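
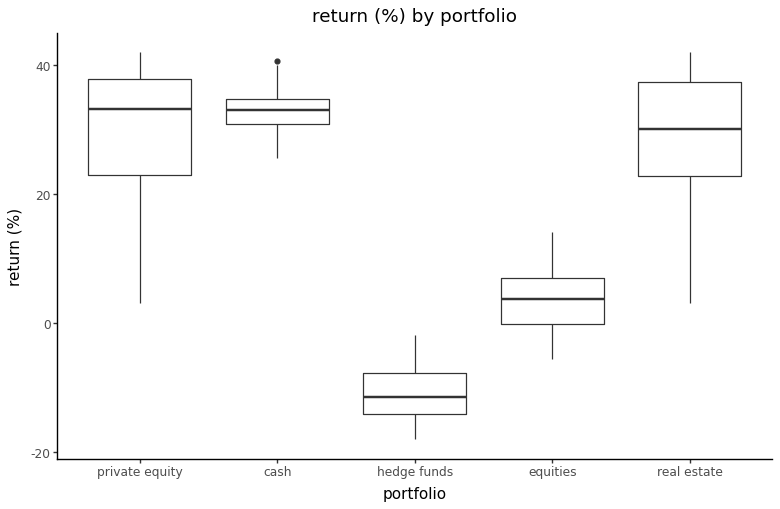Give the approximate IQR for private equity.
Q3 ≈ 40, Q1 ≈ 25; IQR ≈ 15.

≈ 15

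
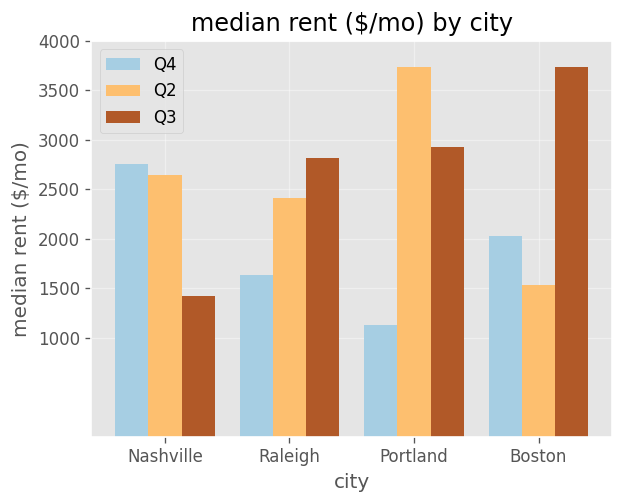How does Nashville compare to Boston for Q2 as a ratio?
Nashville ≈ 2500, Boston ≈ 1500; 2500/1500 ≈ 1.67.

≈ 1.67×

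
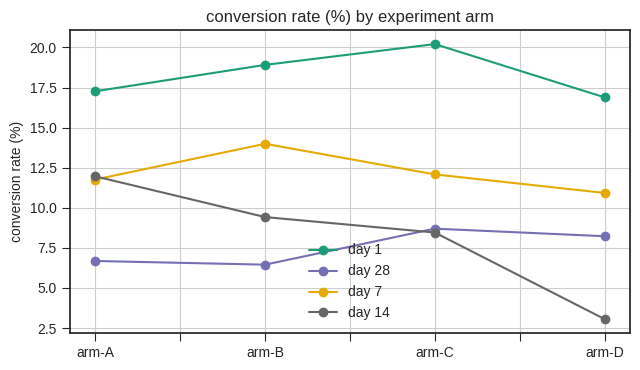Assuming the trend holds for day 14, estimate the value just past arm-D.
≈ 1

Last three: 10, 8, 4 → slope ≈ -3/step → next ≈ 1.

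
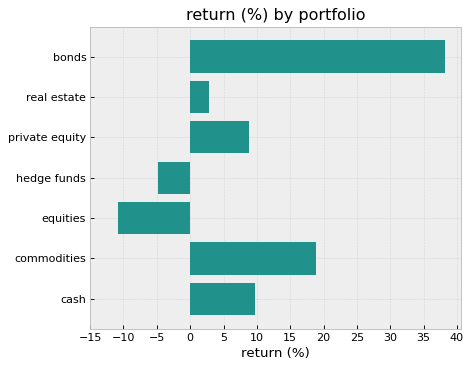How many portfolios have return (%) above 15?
2

Above 15: bonds, commodities.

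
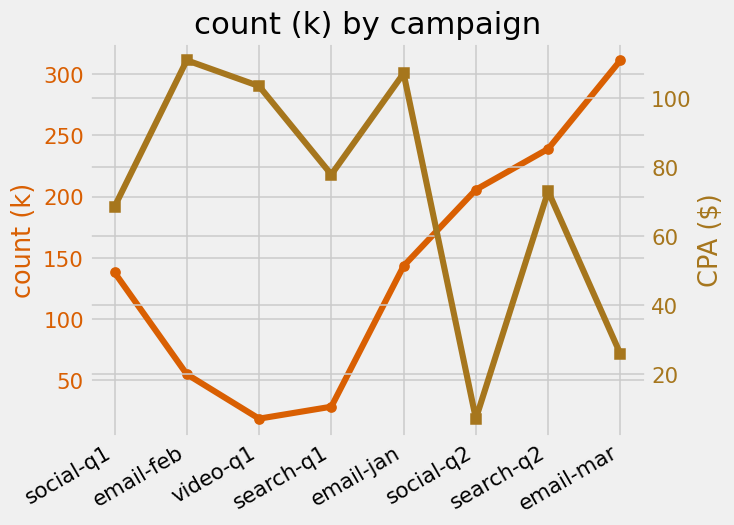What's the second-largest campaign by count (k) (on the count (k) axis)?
search-q2

Top 3 (on the count (k) axis): email-mar ≈ 300, search-q2 ≈ 250, social-q2 ≈ 200.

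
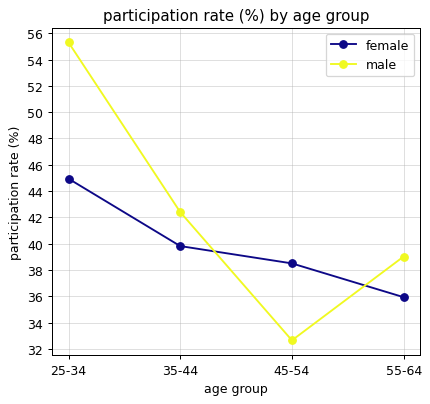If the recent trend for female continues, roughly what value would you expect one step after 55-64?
≈ 34

Last three: 40, 38, 36 → slope ≈ -2/step → next ≈ 34.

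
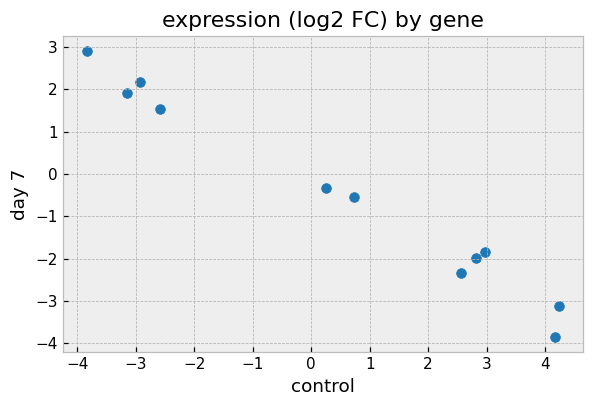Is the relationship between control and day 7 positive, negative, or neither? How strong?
Points are negatively correlated; strong (|r| ≈ 1.0).

negative, strong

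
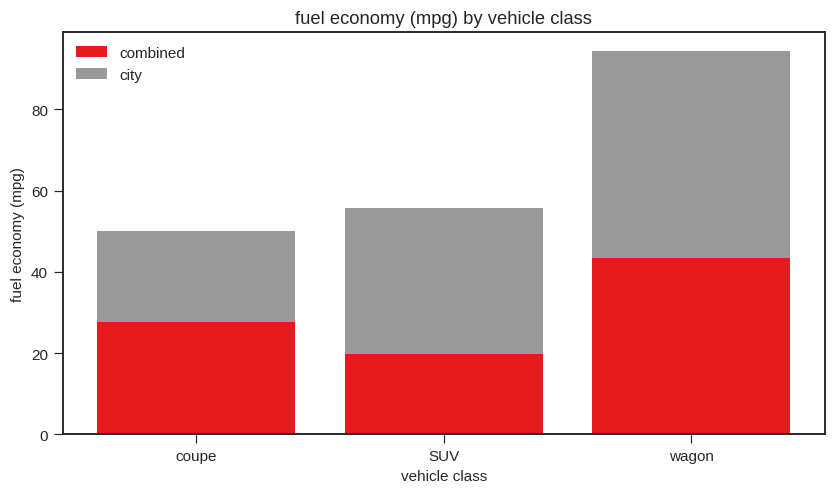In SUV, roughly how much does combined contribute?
combined top ≈ 20, bottom ≈ 0; segment ≈ 20.

≈ 20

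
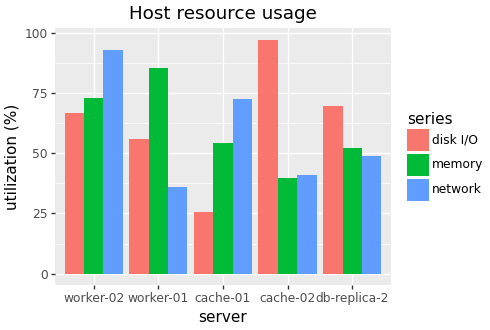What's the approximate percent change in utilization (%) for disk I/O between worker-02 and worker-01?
worker-02 ≈ 70, worker-01 ≈ 60; (60 − 70) / 70 ≈ -14.3%.

≈ -14.3%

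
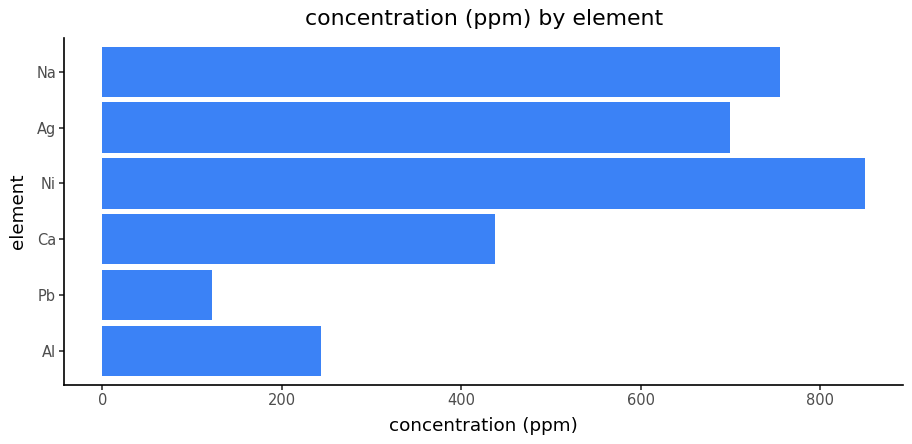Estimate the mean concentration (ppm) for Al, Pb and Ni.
(200 + 100 + 800) / 3 ≈ 367.

≈ 367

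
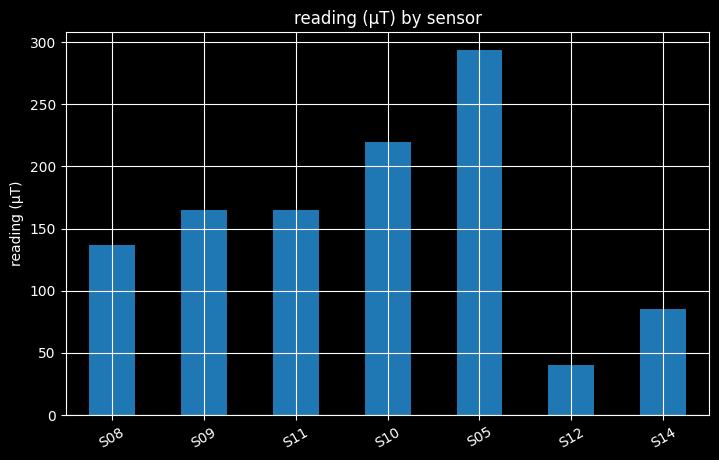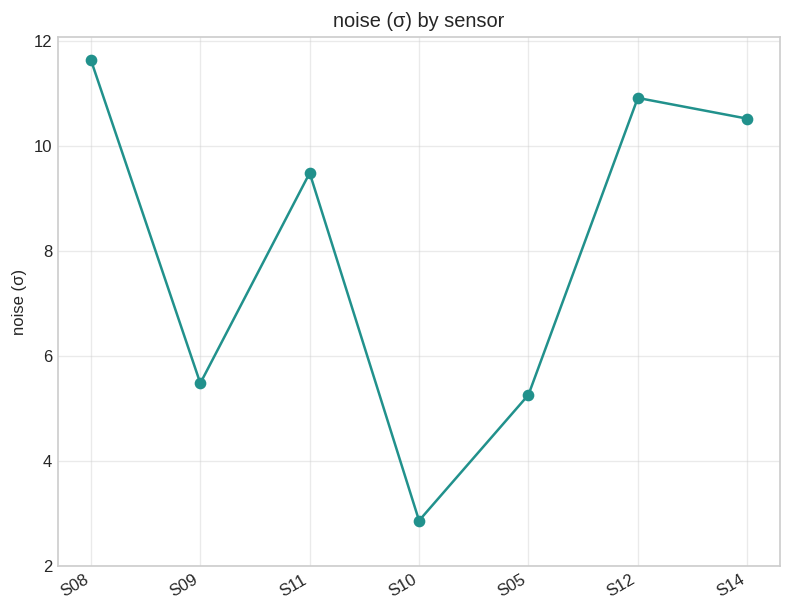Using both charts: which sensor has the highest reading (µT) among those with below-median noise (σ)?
S05

Chart 2 median noise (σ) ≈ 10; below-median sensors: S09, S10, S05. Among those, S05 has the highest reading (µT) (≈ 300).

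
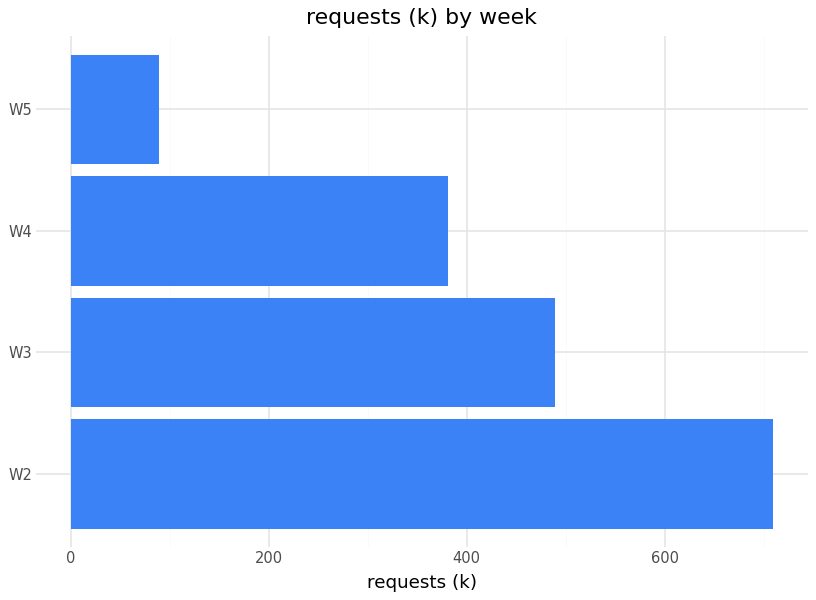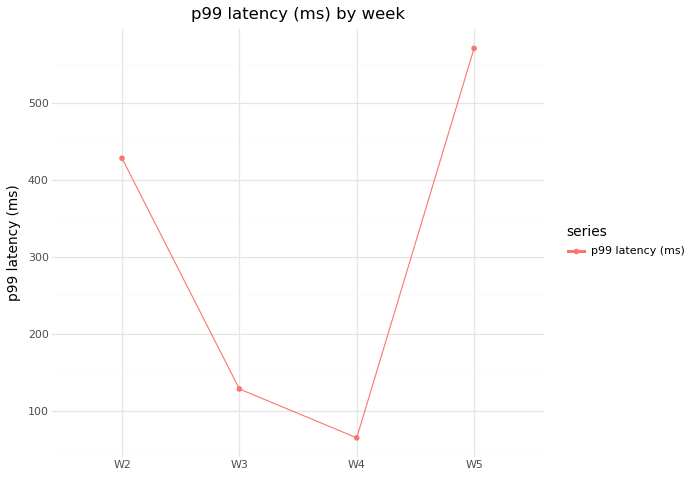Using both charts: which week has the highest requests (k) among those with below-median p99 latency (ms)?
W3

Chart 2 median p99 latency (ms) ≈ 300; below-median weeks: W3, W4. Among those, W3 has the highest requests (k) (≈ 500).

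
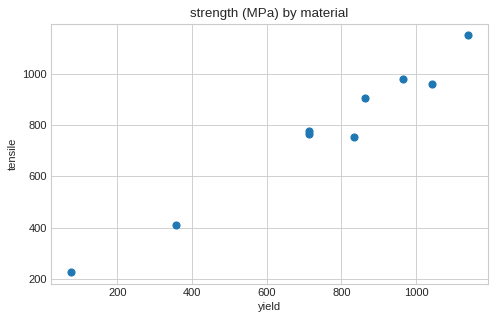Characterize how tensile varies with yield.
Points are positively correlated; strong (|r| ≈ 1.0).

positive, strong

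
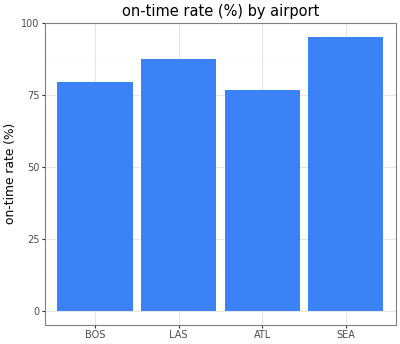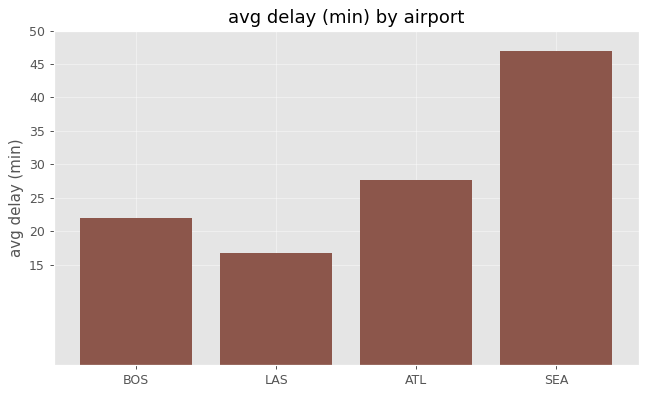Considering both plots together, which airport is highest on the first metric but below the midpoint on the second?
Chart 2 median avg delay (min) ≈ 25; below-median airports: BOS, LAS. Among those, LAS has the highest on-time rate (%) (≈ 90).

LAS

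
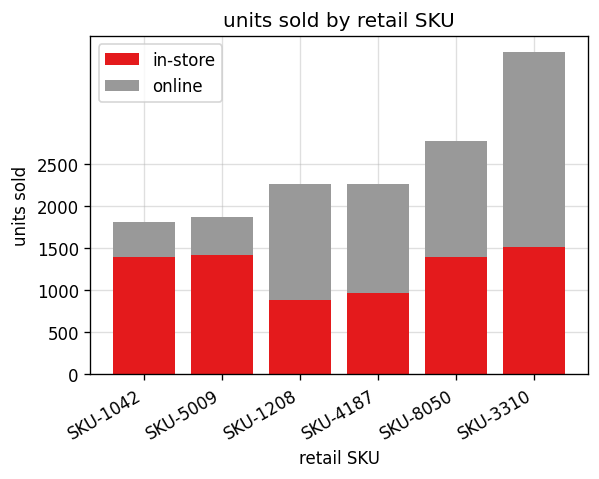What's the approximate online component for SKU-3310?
≈ 2500

online top ≈ 4000, bottom ≈ 1500; segment ≈ 2500.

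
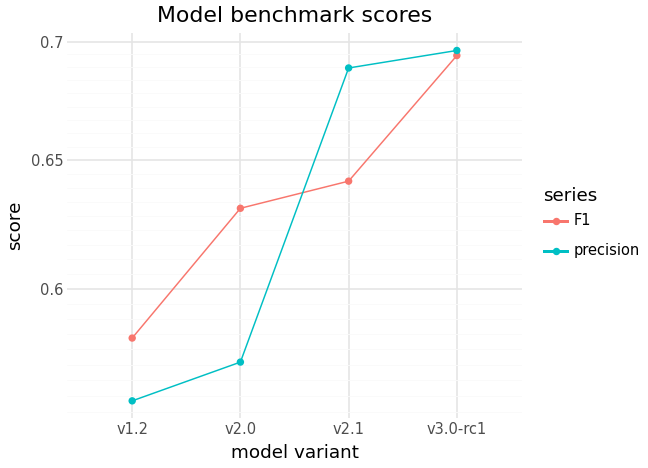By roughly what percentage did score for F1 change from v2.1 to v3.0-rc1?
v2.1 ≈ 0.64, v3.0-rc1 ≈ 0.70; (0.70 − 0.64) / 0.64 ≈ +9.4%.

≈ +9.4%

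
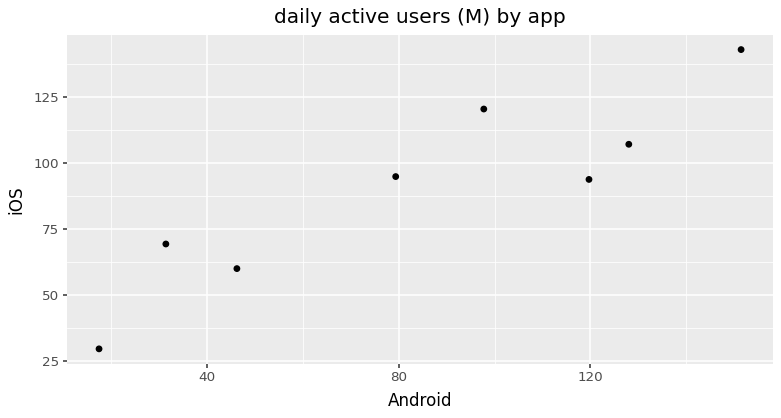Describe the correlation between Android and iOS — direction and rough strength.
Points are positively correlated; strong (|r| ≈ 0.9).

positive, strong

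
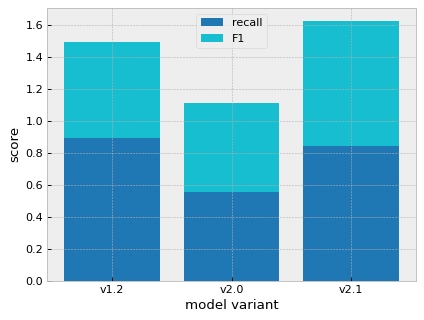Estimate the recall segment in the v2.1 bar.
recall top ≈ 0.8, bottom ≈ 0.0; segment ≈ 0.8.

≈ 0.8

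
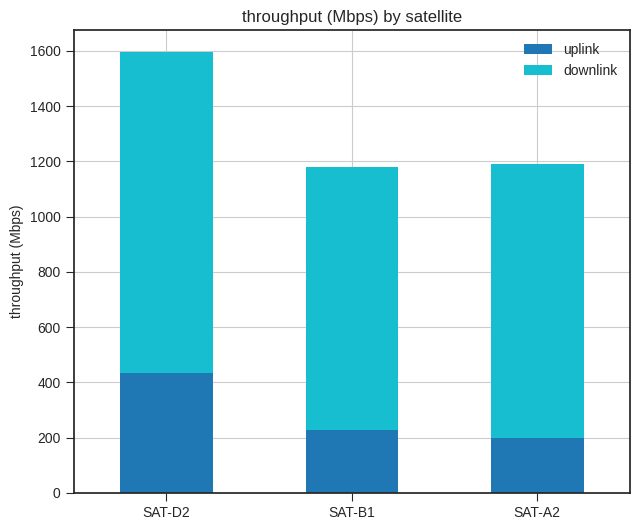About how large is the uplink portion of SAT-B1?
uplink top ≈ 200, bottom ≈ 0; segment ≈ 200.

≈ 200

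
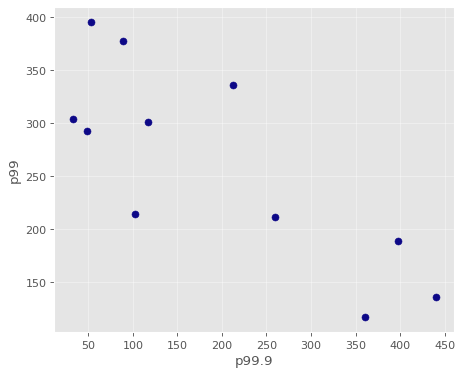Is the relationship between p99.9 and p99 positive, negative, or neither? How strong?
Points are negatively correlated; strong (|r| ≈ 0.8).

negative, strong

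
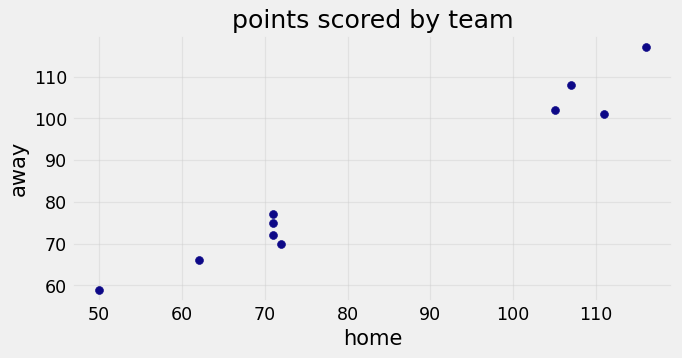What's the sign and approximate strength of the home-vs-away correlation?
Points are positively correlated; strong (|r| ≈ 1.0).

positive, strong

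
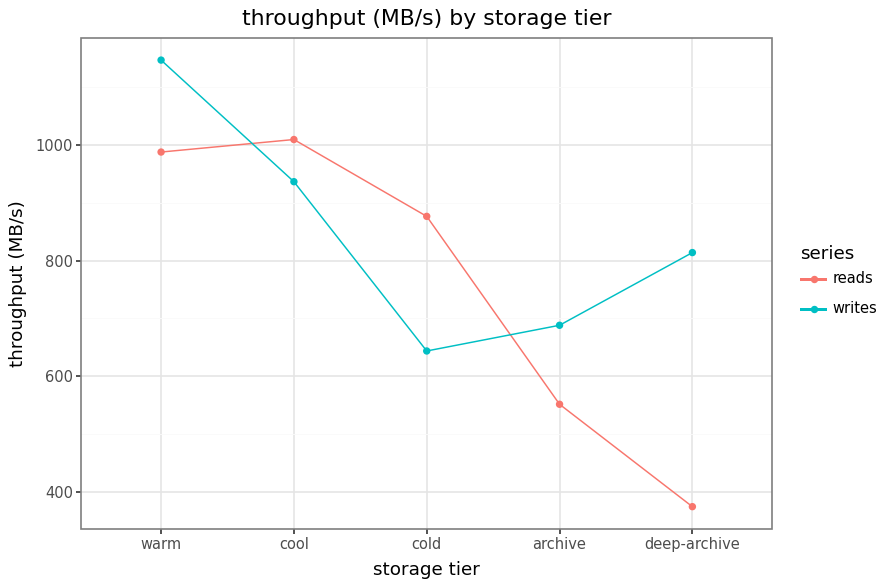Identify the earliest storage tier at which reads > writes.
cool

warm: reads ≈ 1000 vs writes ≈ 1100 (not yet); cool: reads ≈ 1000 vs writes ≈ 900 (first crossover).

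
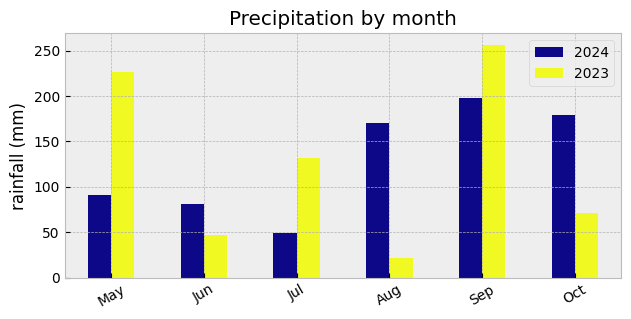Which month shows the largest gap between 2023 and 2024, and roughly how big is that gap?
Aug, ≈ 150 mm

Aug: 2023 ≈ 25, 2024 ≈ 175 → gap ≈ 150. Next-largest (May) is only ≈ 125.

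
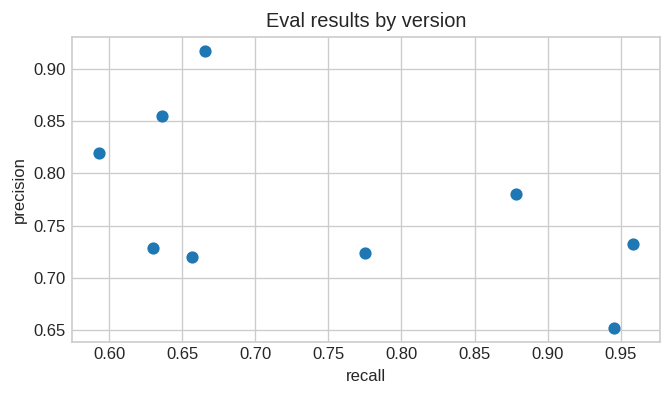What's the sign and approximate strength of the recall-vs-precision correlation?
Points are negatively correlated; moderate (|r| ≈ 0.5).

negative, moderate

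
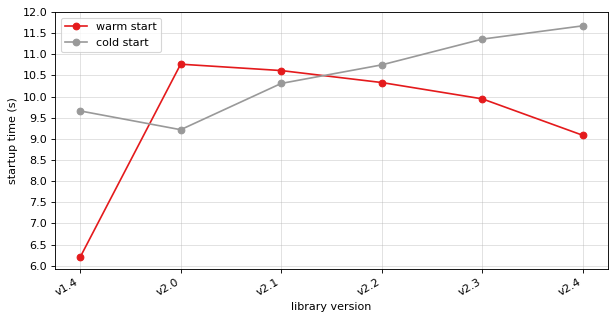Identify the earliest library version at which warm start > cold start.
v1.4: warm start ≈ 6.0 vs cold start ≈ 9.5 (not yet); v2.0: warm start ≈ 11.0 vs cold start ≈ 9.0 (first crossover).

v2.0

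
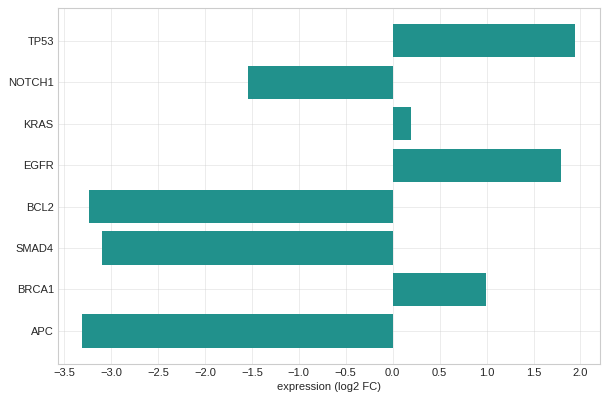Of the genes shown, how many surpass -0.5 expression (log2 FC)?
Above -0.5: TP53, KRAS, EGFR, BRCA1.

4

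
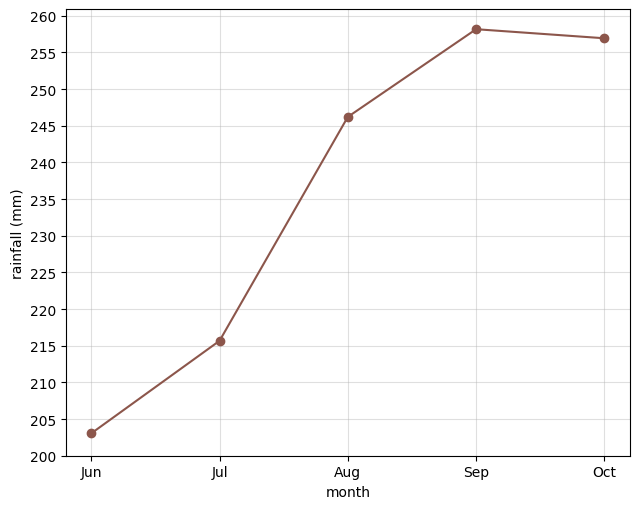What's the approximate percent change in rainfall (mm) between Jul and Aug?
≈ +14%

Jul ≈ 215, Aug ≈ 245; (245 − 215) / 215 ≈ +14%.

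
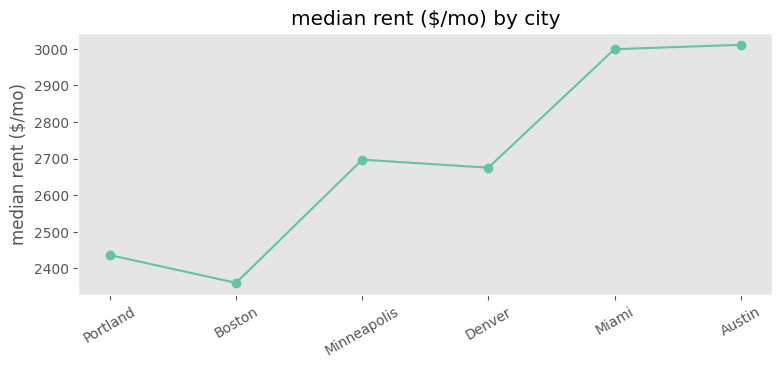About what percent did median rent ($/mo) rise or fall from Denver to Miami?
≈ +11.1%

Denver ≈ 2700, Miami ≈ 3000; (3000 − 2700) / 2700 ≈ +11.1%.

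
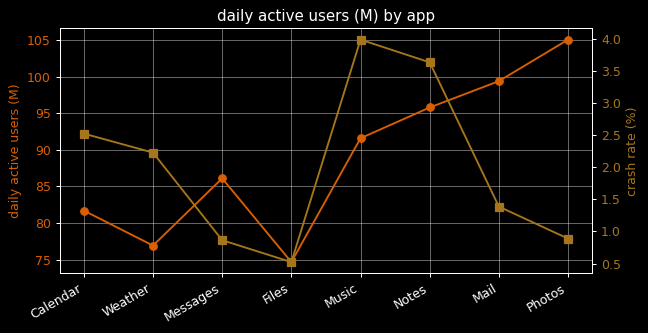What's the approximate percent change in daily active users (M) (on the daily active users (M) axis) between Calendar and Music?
Calendar ≈ 80, Music ≈ 90; (90 − 80) / 80 ≈ +12.5%.

≈ +12.5%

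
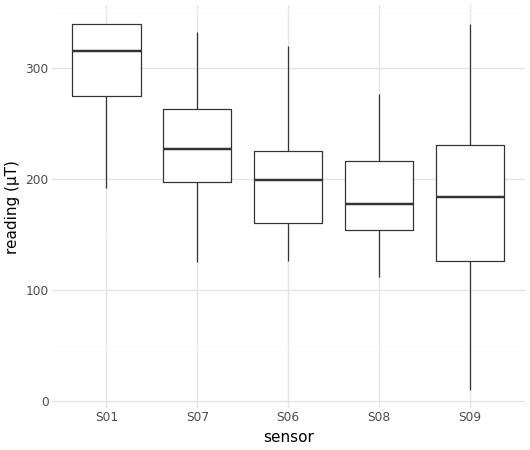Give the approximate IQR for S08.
Q3 ≈ 220, Q1 ≈ 160; IQR ≈ 60.

≈ 60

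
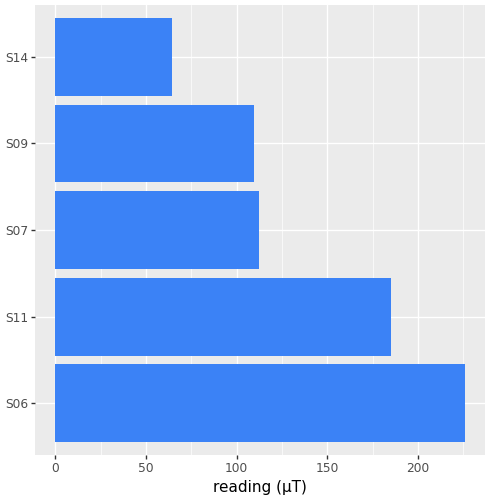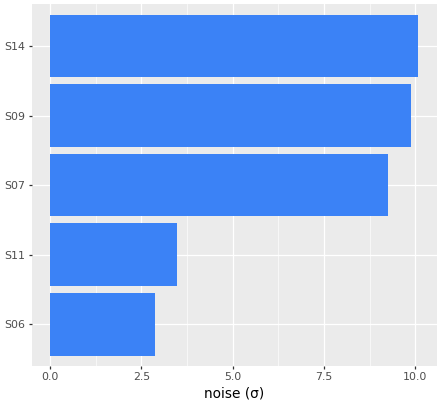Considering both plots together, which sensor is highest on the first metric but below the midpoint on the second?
Chart 2 median noise (σ) ≈ 9; below-median sensors: S06, S11. Among those, S06 has the highest reading (µT) (≈ 225).

S06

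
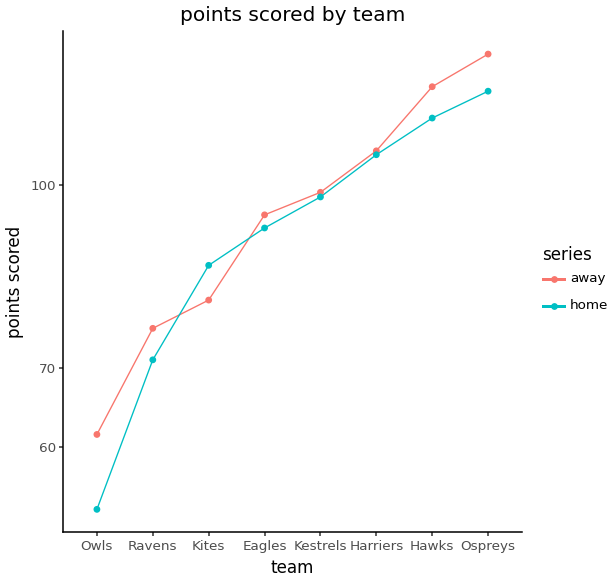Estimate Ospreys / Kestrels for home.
Ospreys ≈ 120, Kestrels ≈ 100; 120/100 ≈ 1.2.

≈ 1.2×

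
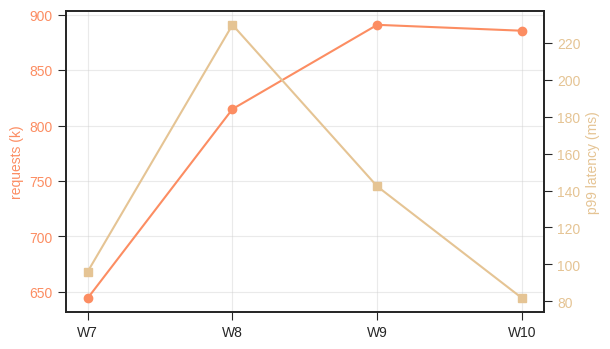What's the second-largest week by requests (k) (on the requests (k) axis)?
W10

Top 3 (on the requests (k) axis): W9 ≈ 900, W10 ≈ 875, W8 ≈ 825.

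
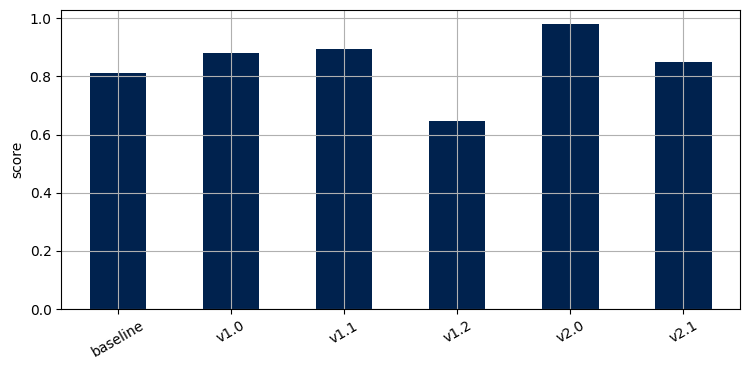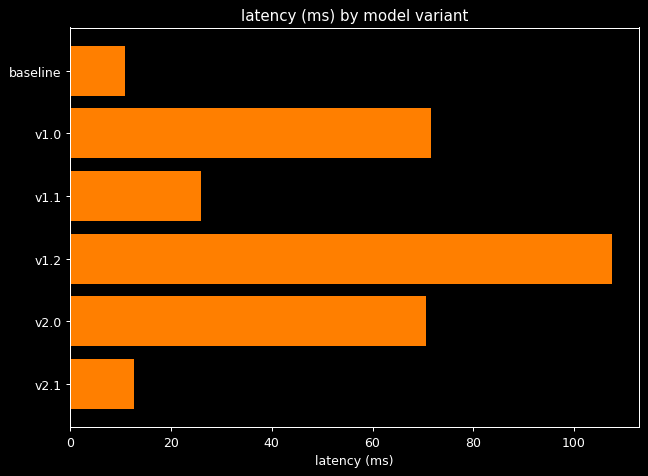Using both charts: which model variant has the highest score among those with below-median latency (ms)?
Chart 2 median latency (ms) ≈ 50; below-median model variants: baseline, v1.1, v2.1. Among those, v1.1 has the highest score (≈ 0.9).

v1.1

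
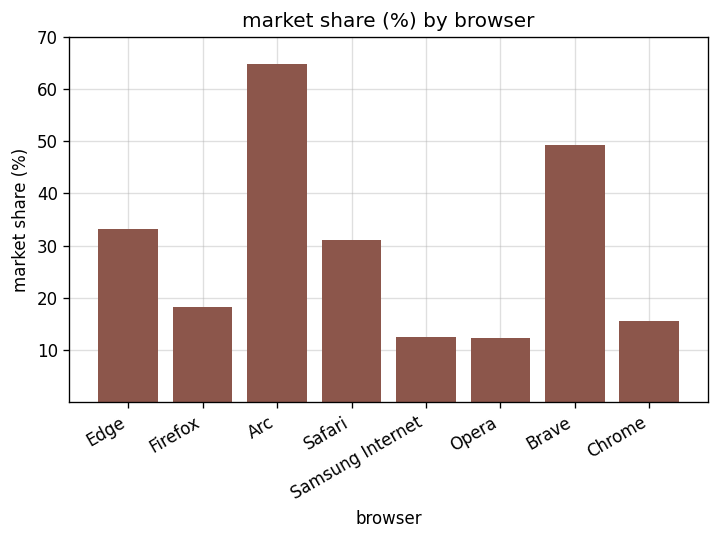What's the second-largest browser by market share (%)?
Brave

Top 3: Arc ≈ 60, Brave ≈ 50, Edge ≈ 30.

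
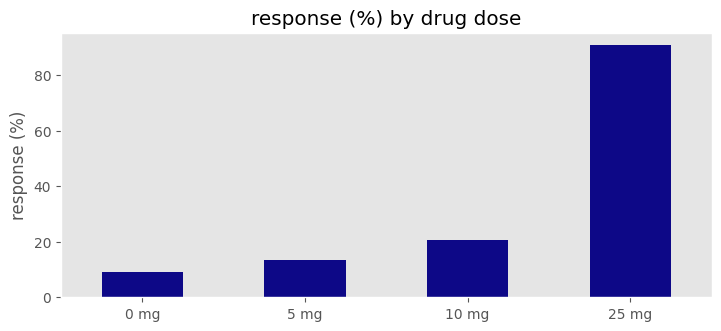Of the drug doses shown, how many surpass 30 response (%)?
1

Above 30: 25 mg.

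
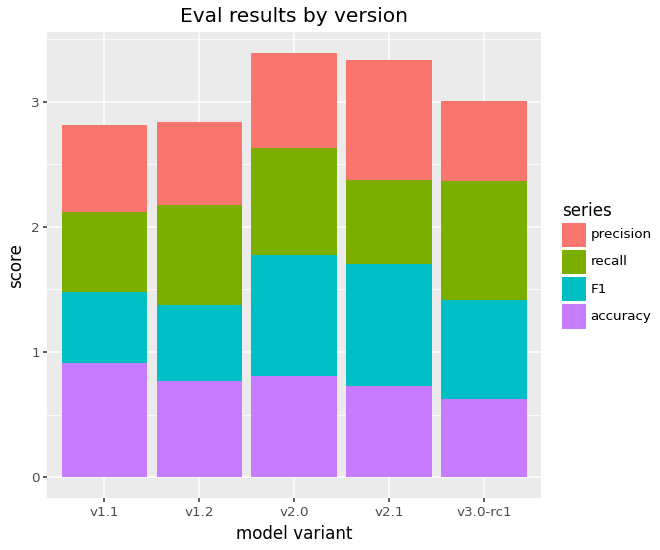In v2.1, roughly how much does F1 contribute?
F1 top ≈ 1.5, bottom ≈ 0.5; segment ≈ 1.0.

≈ 1.0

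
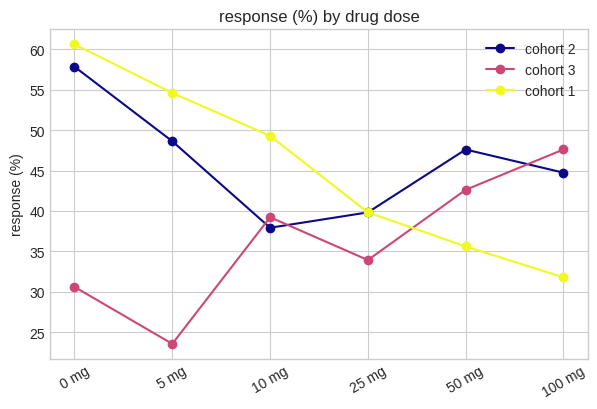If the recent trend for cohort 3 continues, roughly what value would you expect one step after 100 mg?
Last three: 35, 45, 50 → slope ≈ 7.5/step → next ≈ 57.5.

≈ 57.5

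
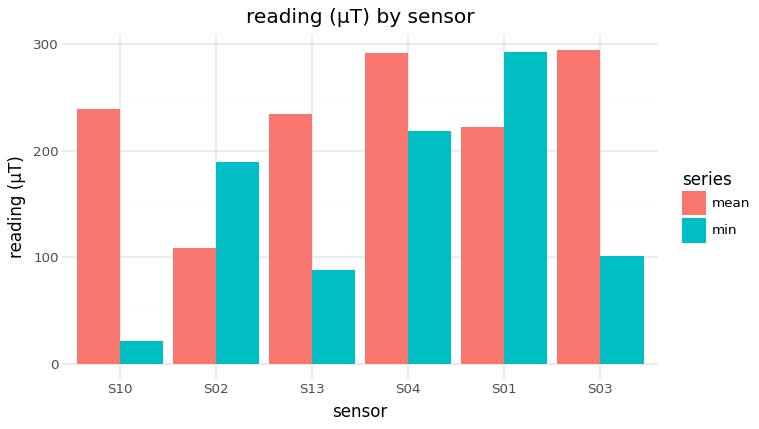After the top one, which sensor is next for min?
Top 3 for min: S01 ≈ 300, S04 ≈ 225, S02 ≈ 200.

S04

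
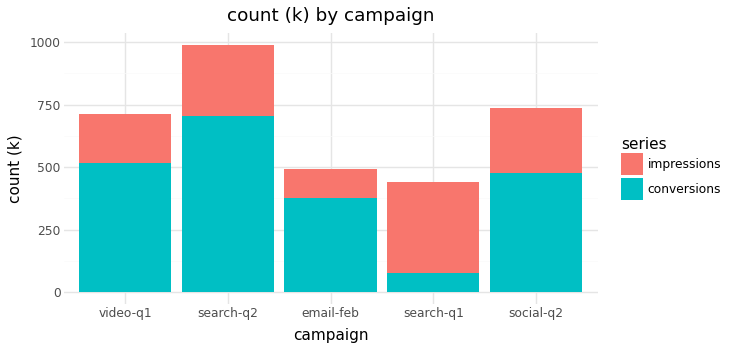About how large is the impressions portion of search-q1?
≈ 300

impressions top ≈ 400, bottom ≈ 100; segment ≈ 300.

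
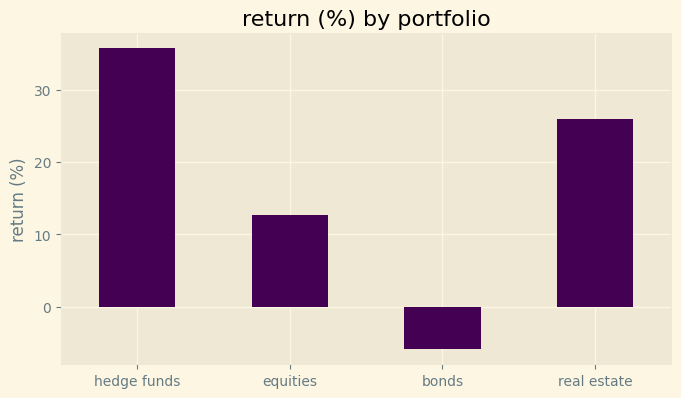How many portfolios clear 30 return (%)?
Above 30: hedge funds.

1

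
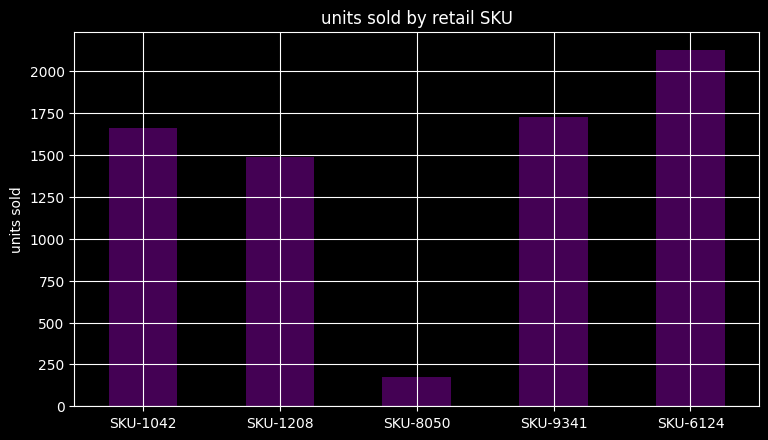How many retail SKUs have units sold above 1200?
Above 1200: SKU-1042, SKU-1208, SKU-9341, SKU-6124.

4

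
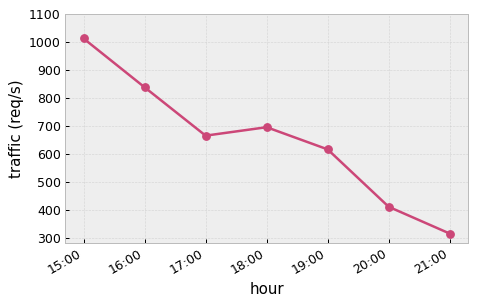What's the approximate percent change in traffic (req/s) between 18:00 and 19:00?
≈ -14.3%

18:00 ≈ 700, 19:00 ≈ 600; (600 − 700) / 700 ≈ -14.3%.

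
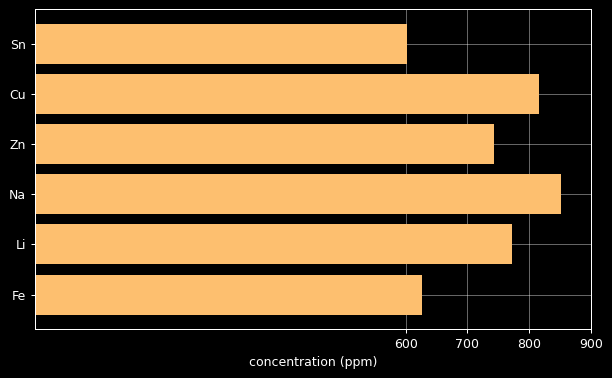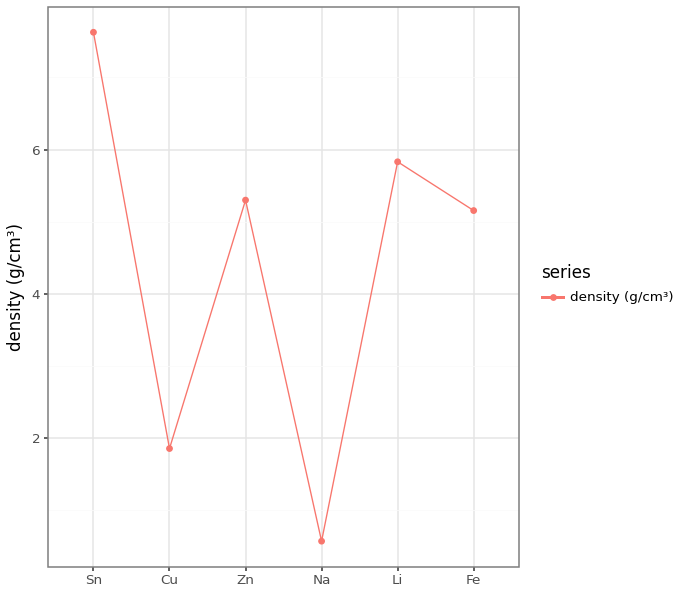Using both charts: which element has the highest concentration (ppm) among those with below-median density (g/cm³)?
Na

Chart 2 median density (g/cm³) ≈ 5; below-median elements: Cu, Na, Fe. Among those, Na has the highest concentration (ppm) (≈ 900).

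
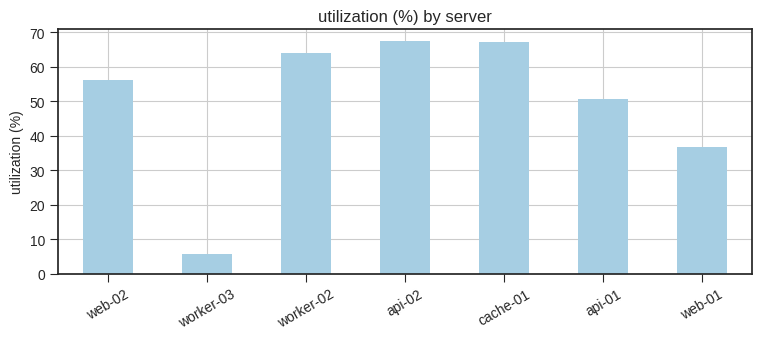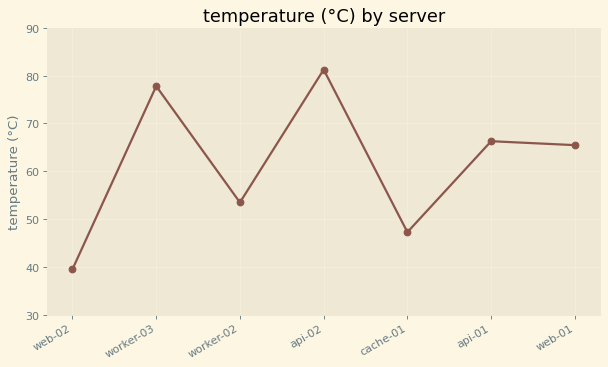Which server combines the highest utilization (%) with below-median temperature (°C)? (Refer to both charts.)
Chart 2 median temperature (°C) ≈ 70; below-median servers: web-02, worker-02, cache-01. Among those, cache-01 has the highest utilization (%) (≈ 70).

cache-01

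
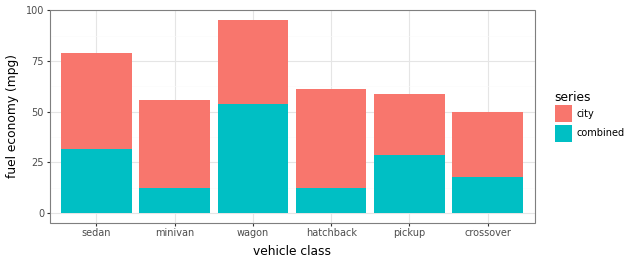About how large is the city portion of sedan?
≈ 50

city top ≈ 80, bottom ≈ 30; segment ≈ 50.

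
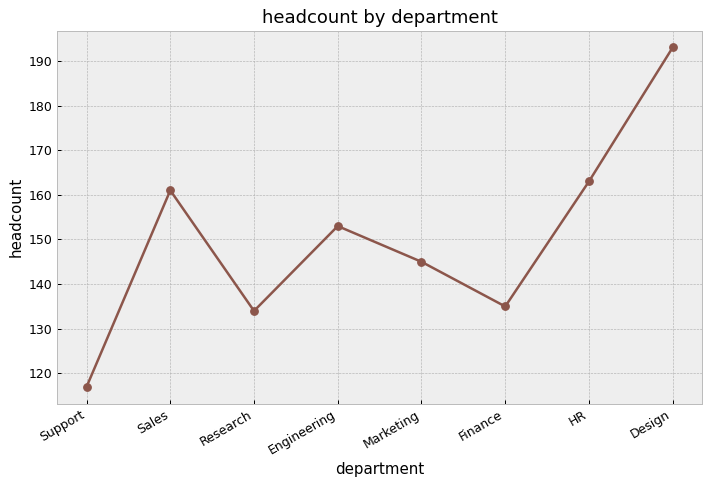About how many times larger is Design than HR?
Design ≈ 190, HR ≈ 160; 190/160 ≈ 1.19.

≈ 1.19×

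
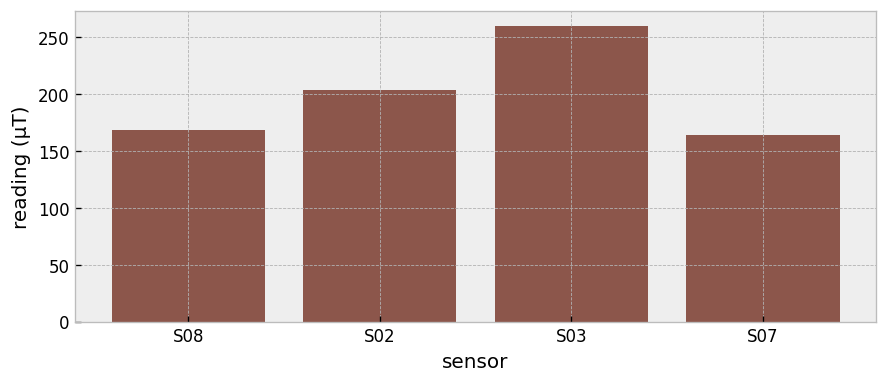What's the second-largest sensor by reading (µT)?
Top 3: S03 ≈ 250, S02 ≈ 200, S08 ≈ 175.

S02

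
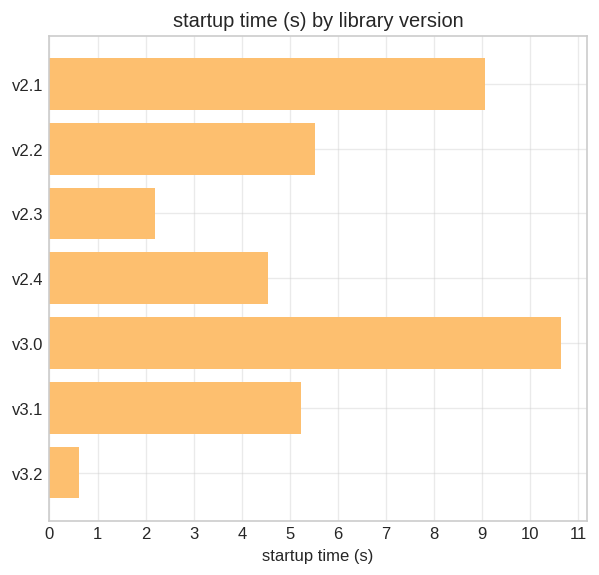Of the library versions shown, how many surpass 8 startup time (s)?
Above 8: v2.1, v3.0.

2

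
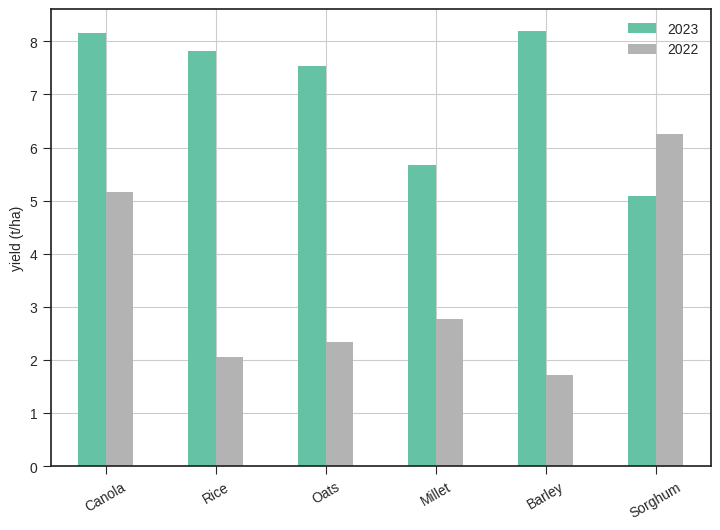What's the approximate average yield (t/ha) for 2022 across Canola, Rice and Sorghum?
(5 + 2 + 6) / 3 ≈ 4.

≈ 4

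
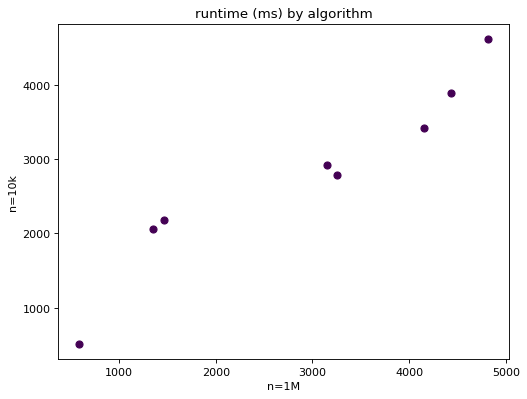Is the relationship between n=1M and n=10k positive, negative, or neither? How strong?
Points are positively correlated; strong (|r| ≈ 1.0).

positive, strong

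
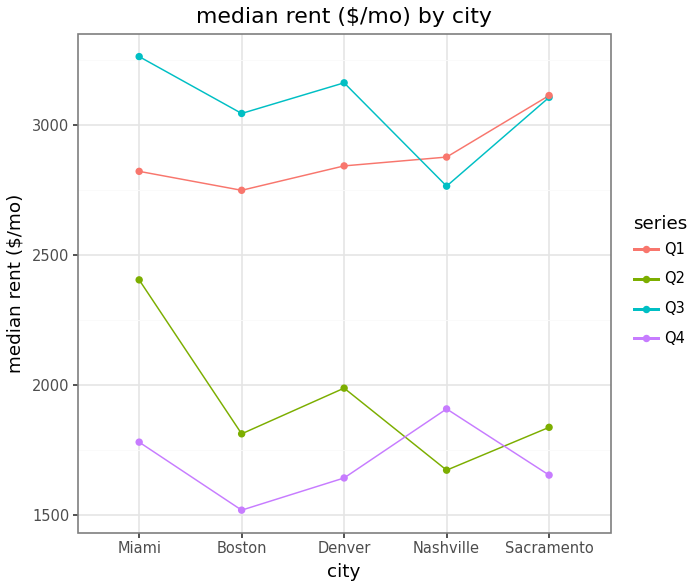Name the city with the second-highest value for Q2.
Top 3 for Q2: Miami ≈ 2400, Denver ≈ 2000, Sacramento ≈ 1800.

Denver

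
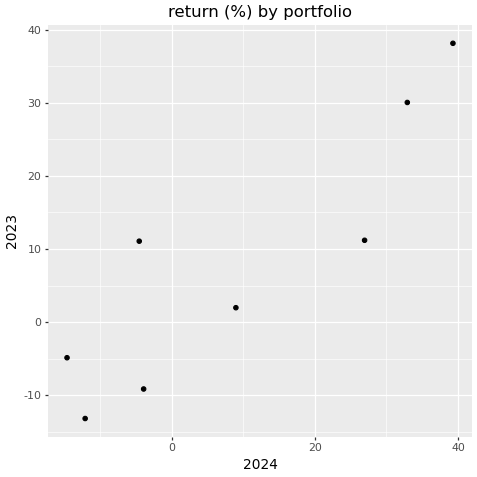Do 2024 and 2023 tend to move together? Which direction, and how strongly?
positive, strong

Points are positively correlated; strong (|r| ≈ 0.9).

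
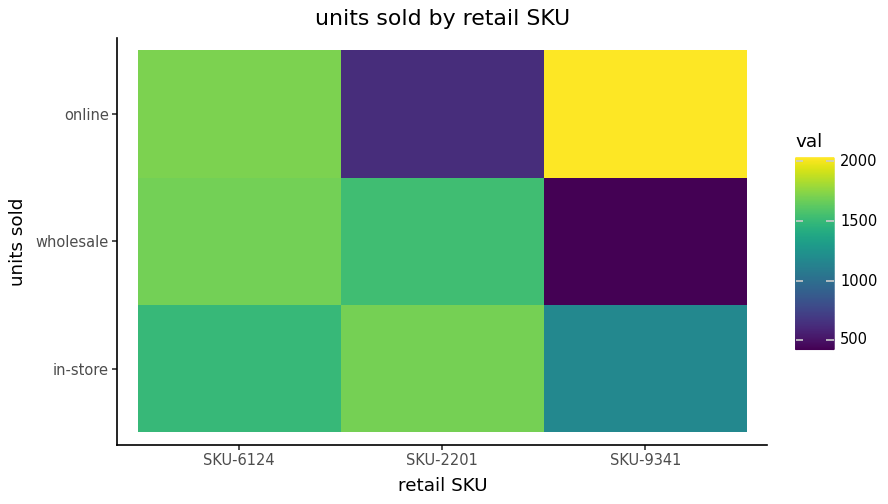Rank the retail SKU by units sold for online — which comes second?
SKU-6124

Top 3 for online: SKU-9341 ≈ 2000, SKU-6124 ≈ 1800, SKU-2201 ≈ 600.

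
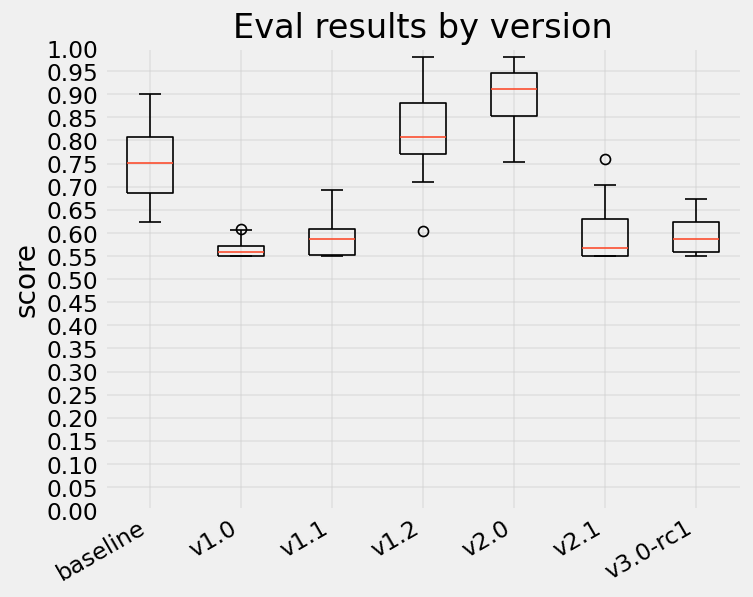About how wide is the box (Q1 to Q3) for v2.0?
≈ 0.10

Q3 ≈ 0.95, Q1 ≈ 0.85; IQR ≈ 0.10.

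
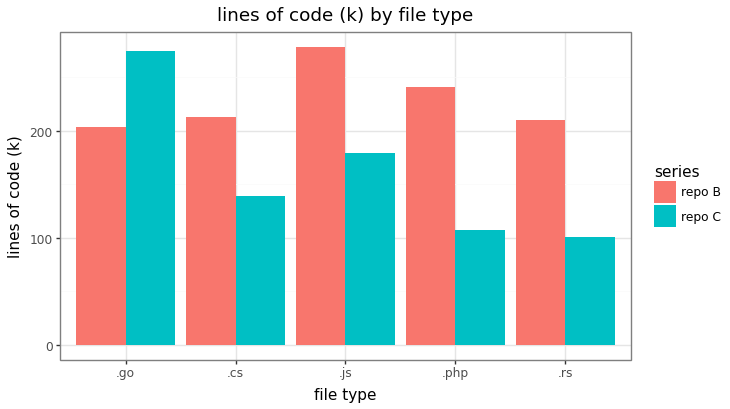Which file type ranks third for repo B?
Top 4 for repo B: .js ≈ 275, .php ≈ 250, .cs ≈ 225, .rs ≈ 200.

.cs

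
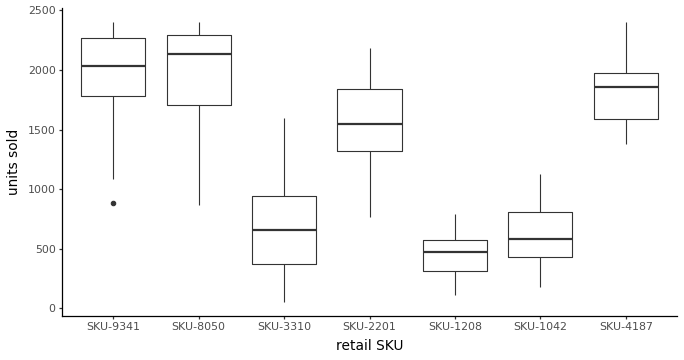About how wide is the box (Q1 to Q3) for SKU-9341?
≈ 400

Q3 ≈ 2200, Q1 ≈ 1800; IQR ≈ 400.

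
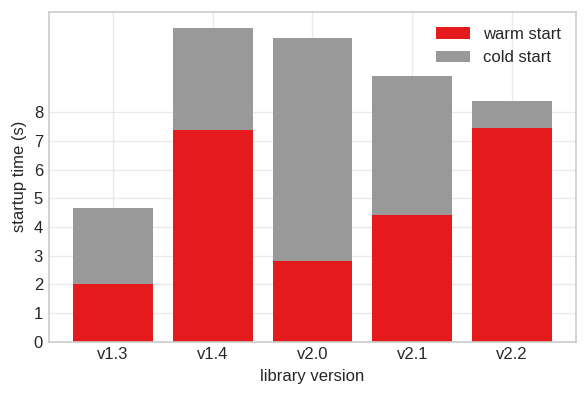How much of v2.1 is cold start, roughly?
cold start top ≈ 9, bottom ≈ 4; segment ≈ 5.

≈ 5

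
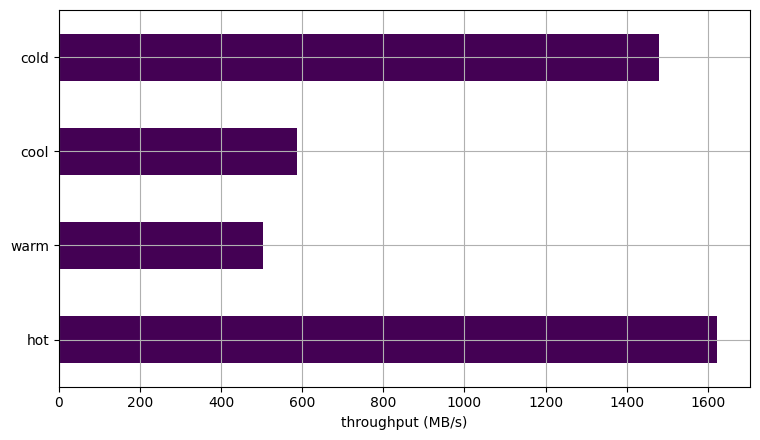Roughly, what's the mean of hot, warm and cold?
(1600 + 600 + 1400) / 3 ≈ 1200.

≈ 1200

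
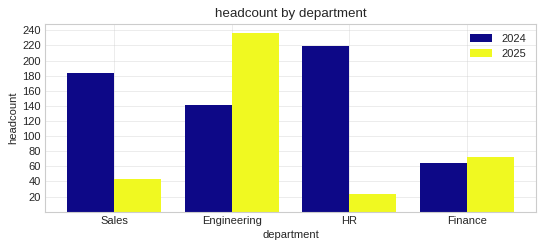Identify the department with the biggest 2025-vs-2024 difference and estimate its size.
HR: 2025 ≈ 20, 2024 ≈ 220 → gap ≈ 200. Next-largest (Sales) is only ≈ 140.

HR, ≈ 200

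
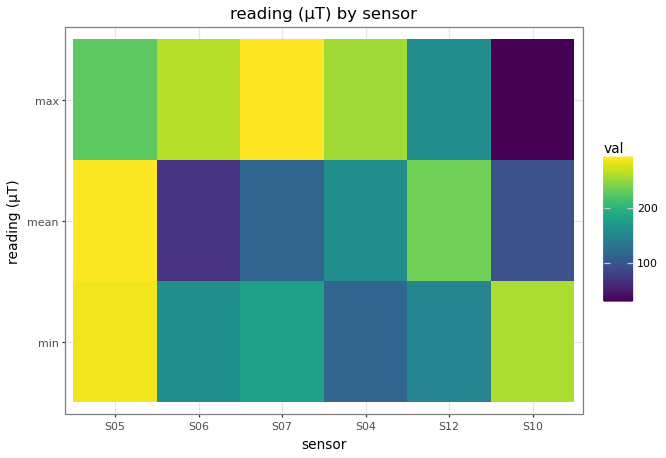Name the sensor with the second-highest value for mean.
S12

Top 3 for mean: S05 ≈ 300, S12 ≈ 250, S04 ≈ 150.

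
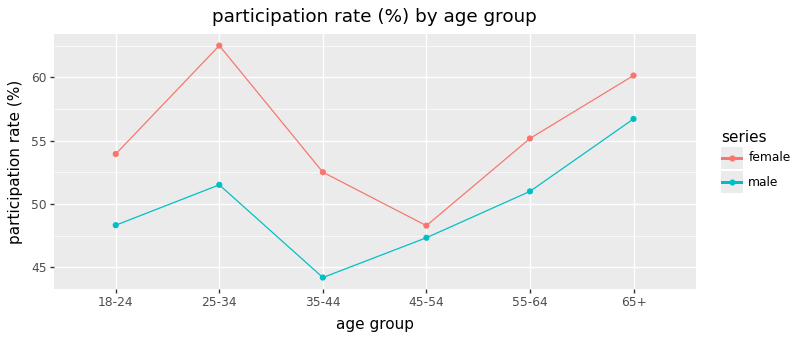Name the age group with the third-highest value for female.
55-64

Top 4 for female: 25-34 ≈ 62, 65+ ≈ 60, 55-64 ≈ 56, 18-24 ≈ 54.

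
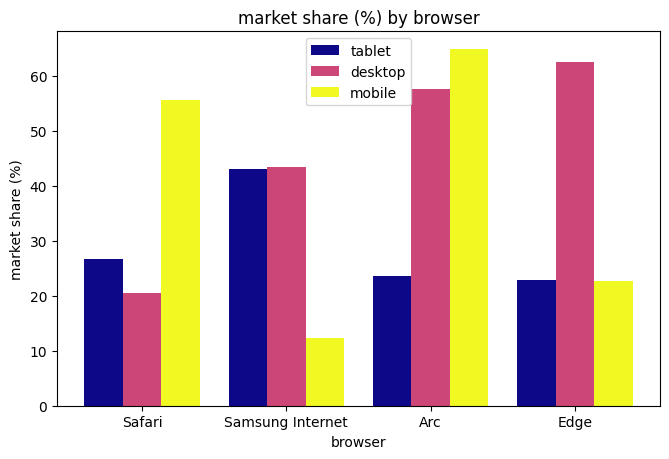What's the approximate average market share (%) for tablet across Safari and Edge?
≈ 25

(30 + 20) / 2 ≈ 25.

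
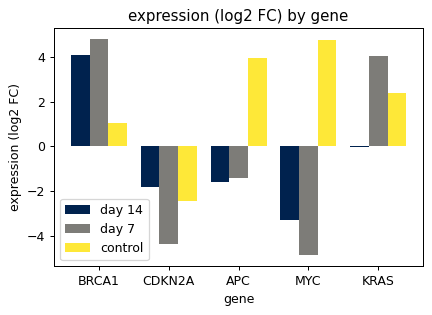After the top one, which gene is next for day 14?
KRAS

Top 3 for day 14: BRCA1 ≈ 4, KRAS ≈ 0, APC ≈ -2.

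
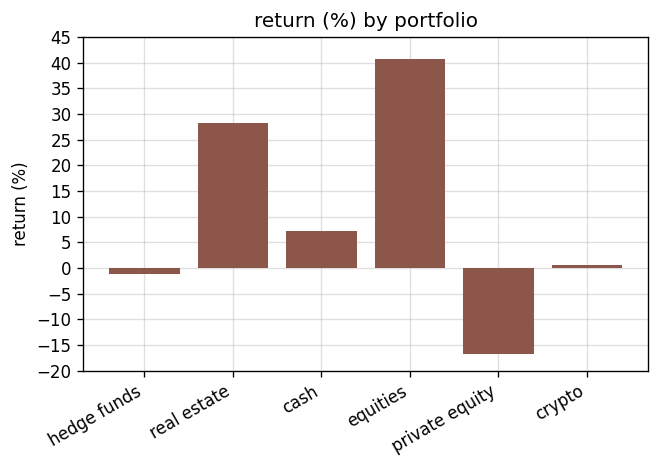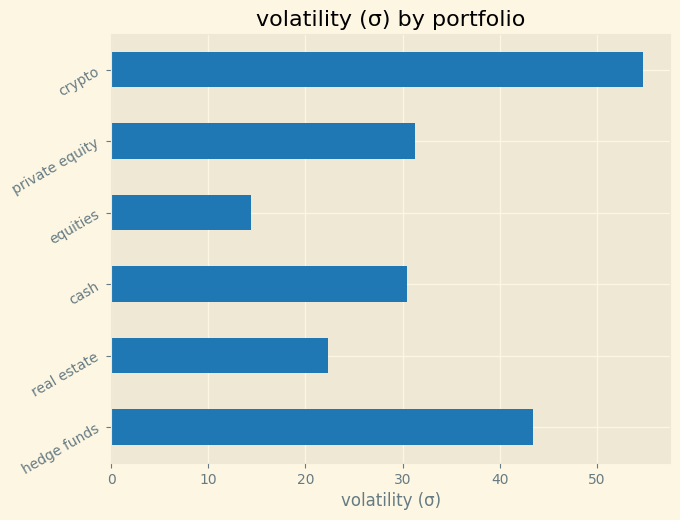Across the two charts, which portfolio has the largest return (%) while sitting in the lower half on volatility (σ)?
Chart 2 median volatility (σ) ≈ 30; below-median portfolios: real estate, cash, equities. Among those, equities has the highest return (%) (≈ 40).

equities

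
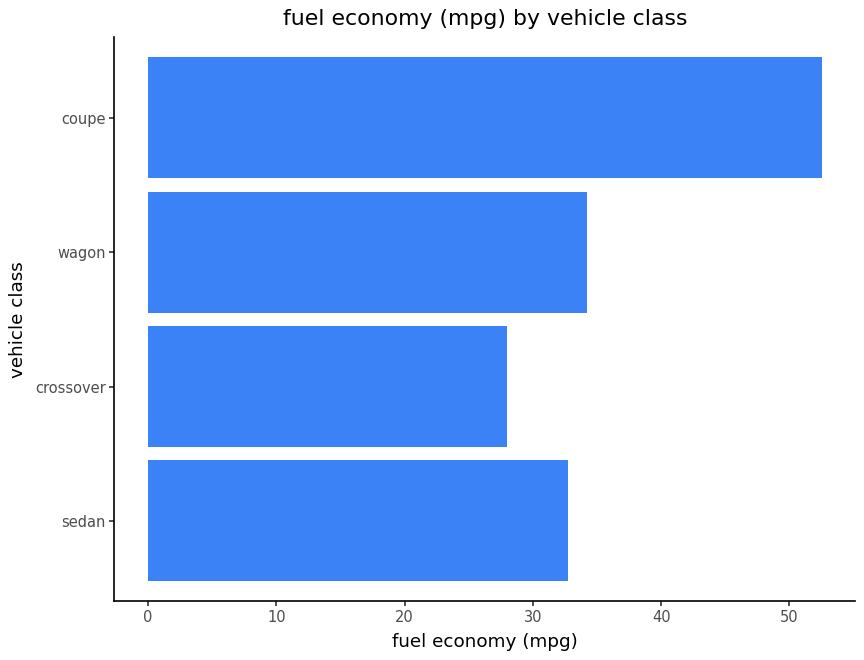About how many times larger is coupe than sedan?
coupe ≈ 55, sedan ≈ 35; 55/35 ≈ 1.57.

≈ 1.57×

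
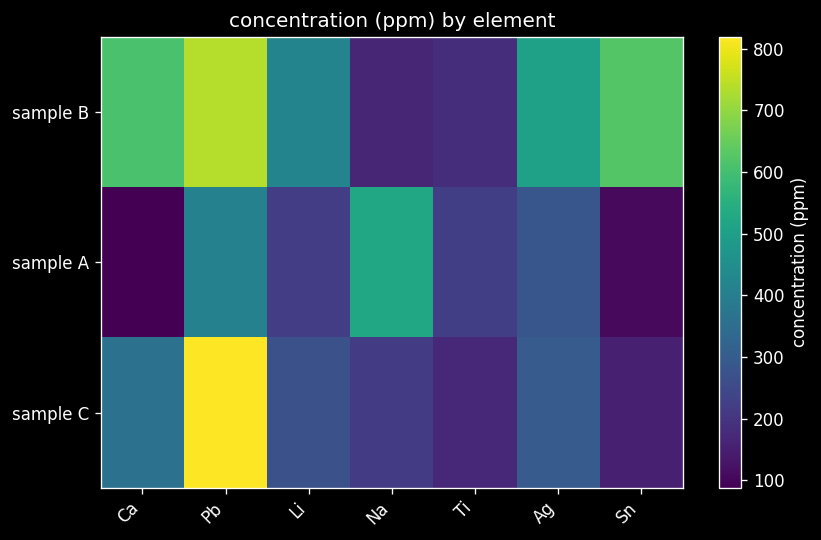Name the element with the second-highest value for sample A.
Top 3 for sample A: Na ≈ 500, Pb ≈ 400, Ag ≈ 300.

Pb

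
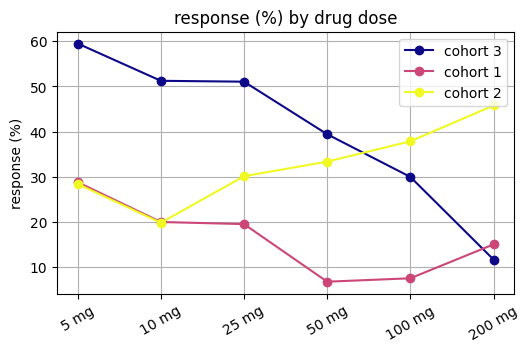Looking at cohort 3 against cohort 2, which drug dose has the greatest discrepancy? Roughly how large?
200 mg, ≈ 35 %

200 mg: cohort 3 ≈ 10, cohort 2 ≈ 45 → gap ≈ 35. Next-largest (10 mg) is only ≈ 30.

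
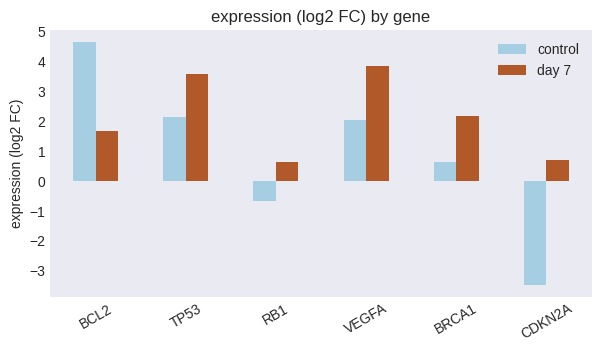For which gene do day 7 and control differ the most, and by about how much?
CDKN2A, ≈ 4 log2 FC

CDKN2A: day 7 ≈ 1, control ≈ -3 → gap ≈ 4. Next-largest (BCL2) is only ≈ 3.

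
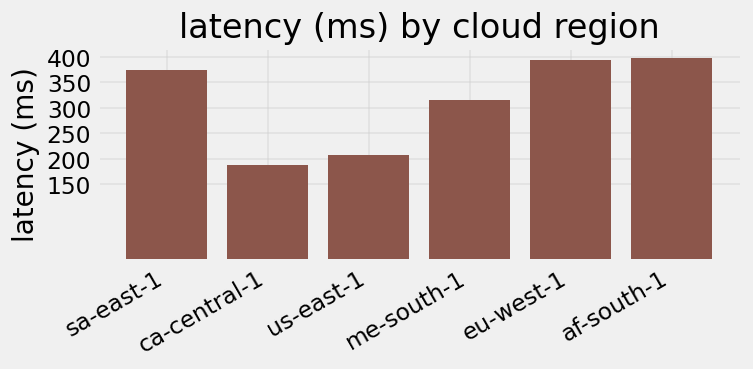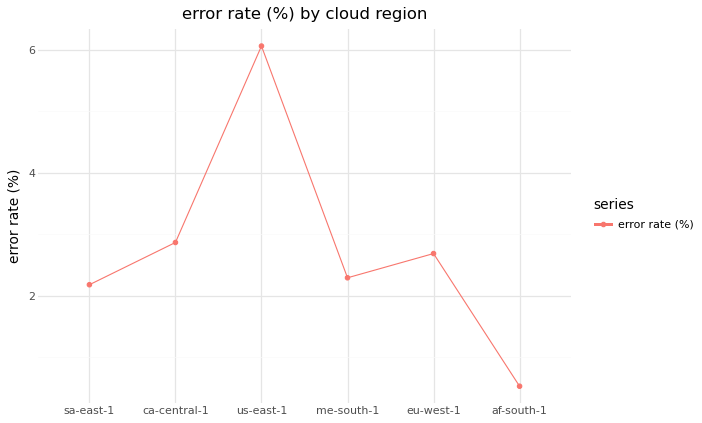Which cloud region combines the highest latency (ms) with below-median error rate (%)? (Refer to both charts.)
Chart 2 median error rate (%) ≈ 2; below-median cloud regions: sa-east-1, me-south-1, af-south-1. Among those, af-south-1 has the highest latency (ms) (≈ 400).

af-south-1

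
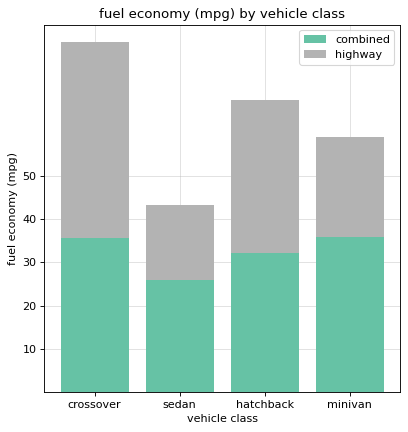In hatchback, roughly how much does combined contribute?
≈ 30

combined top ≈ 30, bottom ≈ 0; segment ≈ 30.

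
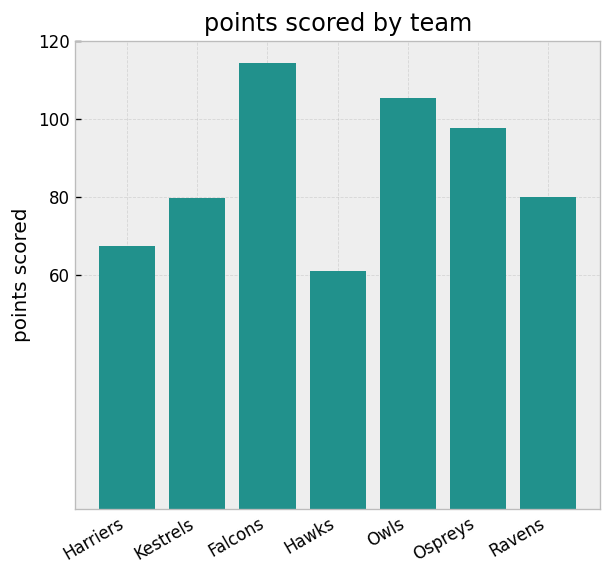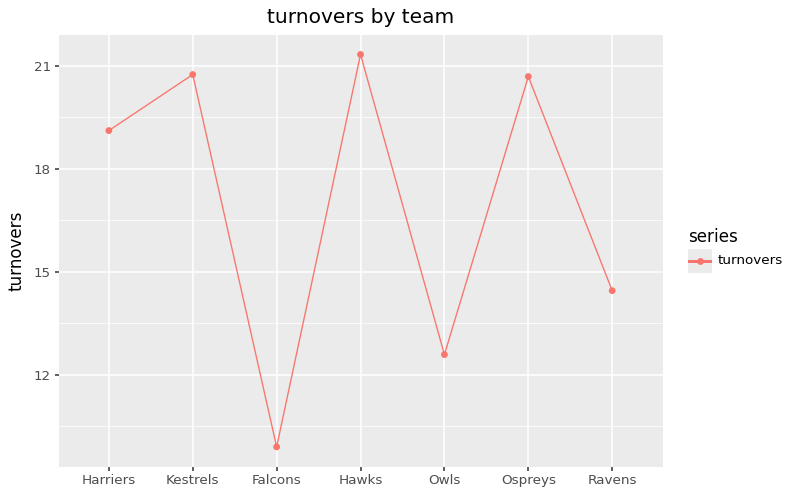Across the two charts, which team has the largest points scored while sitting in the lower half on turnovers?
Chart 2 median turnovers ≈ 20; below-median teams: Falcons, Owls, Ravens. Among those, Falcons has the highest points scored (≈ 120).

Falcons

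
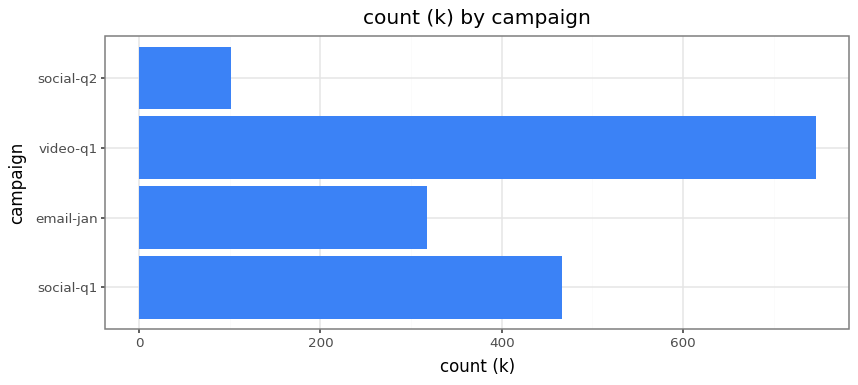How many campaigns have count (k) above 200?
Above 200: social-q1, email-jan, video-q1.

3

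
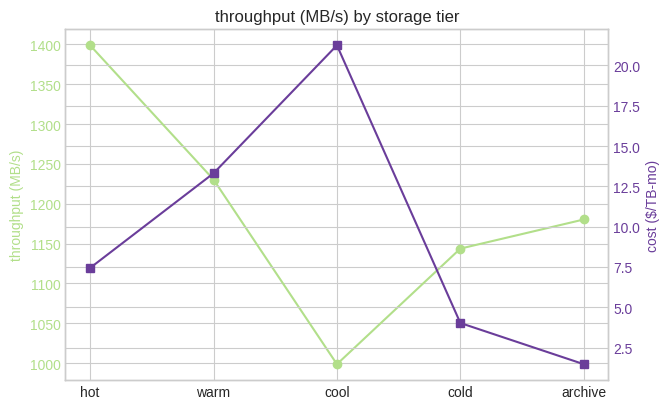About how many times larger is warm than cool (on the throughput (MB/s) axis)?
≈ 1.25×

warm ≈ 1250, cool ≈ 1000; 1250/1000 ≈ 1.25.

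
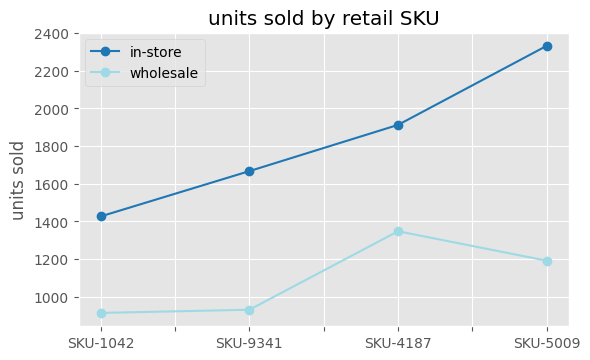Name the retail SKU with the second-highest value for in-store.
Top 3 for in-store: SKU-5009 ≈ 2400, SKU-4187 ≈ 2000, SKU-9341 ≈ 1600.

SKU-4187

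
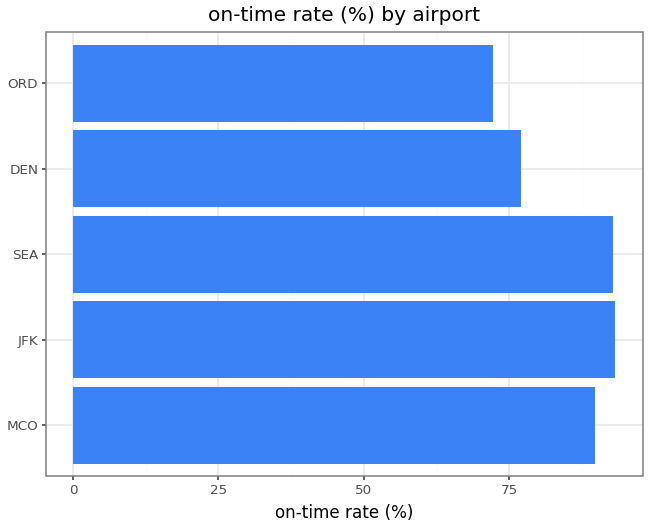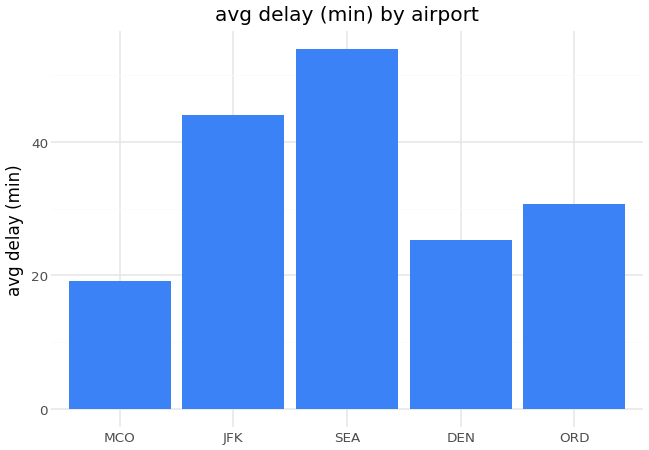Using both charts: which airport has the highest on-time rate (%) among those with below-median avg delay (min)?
Chart 2 median avg delay (min) ≈ 30; below-median airports: MCO, DEN. Among those, MCO has the highest on-time rate (%) (≈ 90).

MCO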